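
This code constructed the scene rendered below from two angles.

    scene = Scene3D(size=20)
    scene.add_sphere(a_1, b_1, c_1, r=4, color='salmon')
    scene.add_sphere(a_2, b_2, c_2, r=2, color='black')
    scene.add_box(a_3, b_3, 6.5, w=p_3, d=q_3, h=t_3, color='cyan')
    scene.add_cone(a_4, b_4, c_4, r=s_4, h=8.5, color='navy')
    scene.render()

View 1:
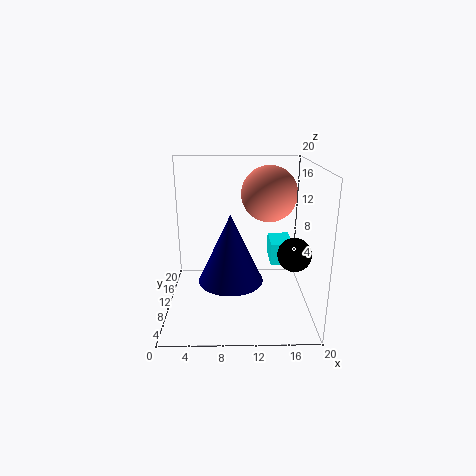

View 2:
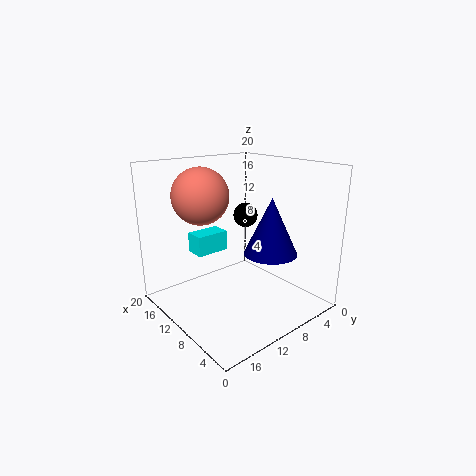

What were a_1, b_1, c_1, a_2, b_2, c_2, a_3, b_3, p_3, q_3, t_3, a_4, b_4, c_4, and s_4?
a_1 = 14.5, b_1 = 13, c_1 = 15.5, a_2 = 16.5, b_2 = 3, c_2 = 10.5, a_3 = 14.5, b_3 = 8.5, p_3 = 3, q_3 = 5, t_3 = 3, a_4 = 9, b_4 = 4.5, c_4 = 6.5, s_4 = 4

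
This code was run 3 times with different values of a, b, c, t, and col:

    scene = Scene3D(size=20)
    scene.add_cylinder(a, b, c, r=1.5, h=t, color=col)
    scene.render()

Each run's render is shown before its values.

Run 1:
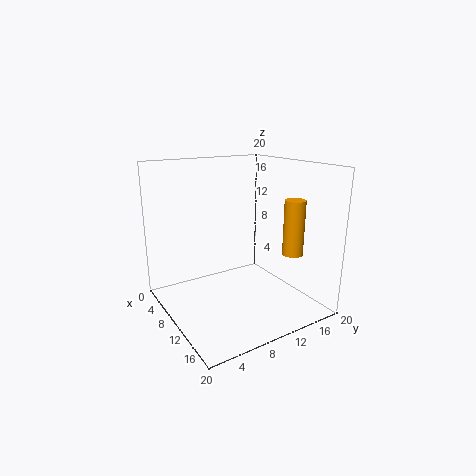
a = 13, b = 17.5, c = 7, t = 8, col = 'orange'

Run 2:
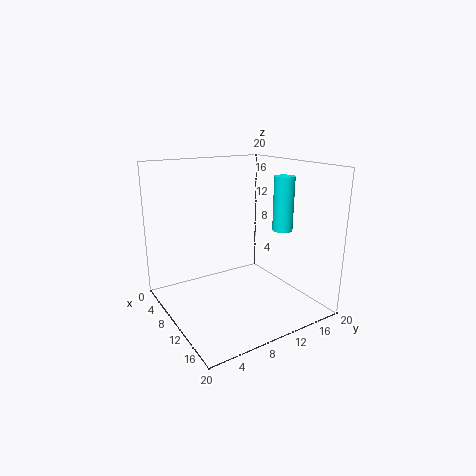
a = 10.5, b = 17.5, c = 10, t = 8, col = 'cyan'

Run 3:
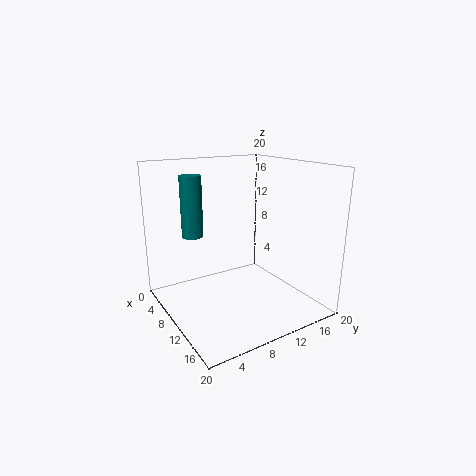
a = 6, b = 5, c = 10, t = 8.5, col = 'teal'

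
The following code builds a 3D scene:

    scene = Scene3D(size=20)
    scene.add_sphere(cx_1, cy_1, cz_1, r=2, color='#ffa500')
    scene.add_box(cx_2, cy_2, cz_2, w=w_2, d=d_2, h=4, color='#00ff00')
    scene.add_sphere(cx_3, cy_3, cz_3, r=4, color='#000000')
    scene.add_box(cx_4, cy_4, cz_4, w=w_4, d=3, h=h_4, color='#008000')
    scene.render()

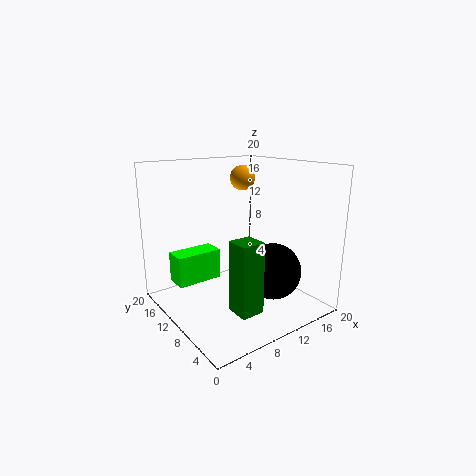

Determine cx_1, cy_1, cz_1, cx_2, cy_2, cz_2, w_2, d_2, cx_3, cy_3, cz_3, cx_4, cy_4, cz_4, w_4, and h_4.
cx_1 = 16, cy_1 = 17, cz_1 = 17, cx_2 = 1, cy_2 = 10, cz_2 = 5, w_2 = 6, d_2 = 3, cx_3 = 14, cy_3 = 7, cz_3 = 5, cx_4 = 5, cy_4 = 2, cz_4 = 3, w_4 = 3, h_4 = 9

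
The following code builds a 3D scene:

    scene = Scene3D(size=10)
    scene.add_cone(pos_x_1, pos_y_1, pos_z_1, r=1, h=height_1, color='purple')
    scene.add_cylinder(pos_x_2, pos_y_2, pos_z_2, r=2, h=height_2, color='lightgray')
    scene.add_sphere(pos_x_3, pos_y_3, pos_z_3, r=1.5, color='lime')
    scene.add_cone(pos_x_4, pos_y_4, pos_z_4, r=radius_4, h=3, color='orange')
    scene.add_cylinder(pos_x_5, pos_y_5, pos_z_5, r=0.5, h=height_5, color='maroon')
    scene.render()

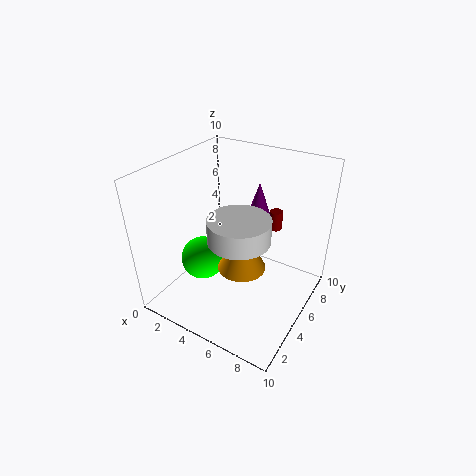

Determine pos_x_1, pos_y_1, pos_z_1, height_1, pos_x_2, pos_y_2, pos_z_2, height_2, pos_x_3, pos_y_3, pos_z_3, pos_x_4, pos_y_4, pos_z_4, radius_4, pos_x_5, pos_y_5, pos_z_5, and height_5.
pos_x_1 = 5; pos_y_1 = 8; pos_z_1 = 5; height_1 = 3; pos_x_2 = 6; pos_y_2 = 3.5; pos_z_2 = 6; height_2 = 1.5; pos_x_3 = 3; pos_y_3 = 3.5; pos_z_3 = 3.5; pos_x_4 = 6.5; pos_y_4 = 3; pos_z_4 = 4.5; radius_4 = 1.5; pos_x_5 = 6; pos_y_5 = 9; pos_z_5 = 4; height_5 = 1.5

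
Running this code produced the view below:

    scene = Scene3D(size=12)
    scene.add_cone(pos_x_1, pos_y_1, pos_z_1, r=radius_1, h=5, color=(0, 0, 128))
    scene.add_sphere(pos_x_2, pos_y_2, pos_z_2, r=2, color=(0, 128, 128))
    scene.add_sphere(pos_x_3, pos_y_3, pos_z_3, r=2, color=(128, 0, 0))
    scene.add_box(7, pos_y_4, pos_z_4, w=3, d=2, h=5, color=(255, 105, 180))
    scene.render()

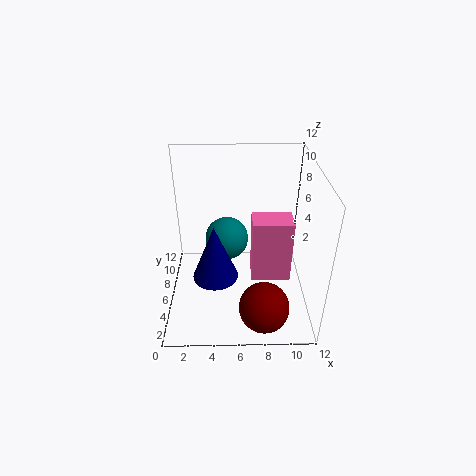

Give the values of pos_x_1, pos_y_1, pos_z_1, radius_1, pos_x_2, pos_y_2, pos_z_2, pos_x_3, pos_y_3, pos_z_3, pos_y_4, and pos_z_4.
pos_x_1 = 4; pos_y_1 = 6; pos_z_1 = 2; radius_1 = 2; pos_x_2 = 5; pos_y_2 = 9; pos_z_2 = 4; pos_x_3 = 8; pos_y_3 = 2; pos_z_3 = 2; pos_y_4 = 3; pos_z_4 = 4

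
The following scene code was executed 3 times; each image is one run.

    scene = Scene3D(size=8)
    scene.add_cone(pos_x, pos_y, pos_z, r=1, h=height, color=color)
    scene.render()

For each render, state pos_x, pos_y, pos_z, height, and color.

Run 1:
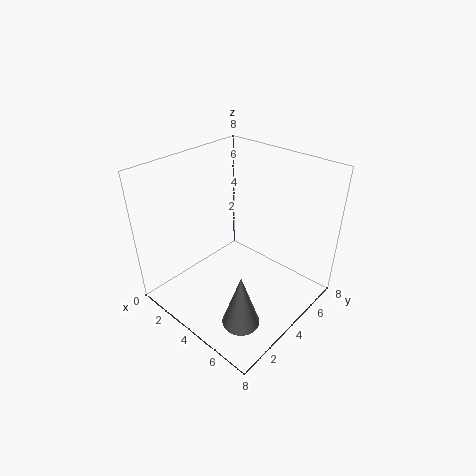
pos_x = 6; pos_y = 2; pos_z = 0.5; height = 3; color = 'gray'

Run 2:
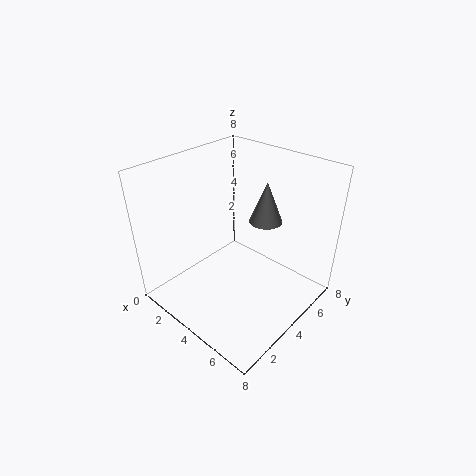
pos_x = 4; pos_y = 6.5; pos_z = 4; height = 2.5; color = 'gray'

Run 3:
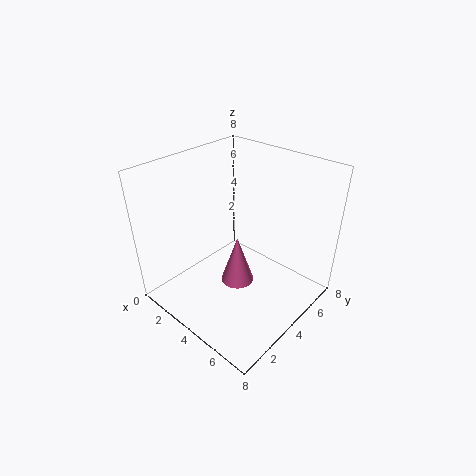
pos_x = 3.5; pos_y = 4.5; pos_z = 0.5; height = 3; color = 'hotpink'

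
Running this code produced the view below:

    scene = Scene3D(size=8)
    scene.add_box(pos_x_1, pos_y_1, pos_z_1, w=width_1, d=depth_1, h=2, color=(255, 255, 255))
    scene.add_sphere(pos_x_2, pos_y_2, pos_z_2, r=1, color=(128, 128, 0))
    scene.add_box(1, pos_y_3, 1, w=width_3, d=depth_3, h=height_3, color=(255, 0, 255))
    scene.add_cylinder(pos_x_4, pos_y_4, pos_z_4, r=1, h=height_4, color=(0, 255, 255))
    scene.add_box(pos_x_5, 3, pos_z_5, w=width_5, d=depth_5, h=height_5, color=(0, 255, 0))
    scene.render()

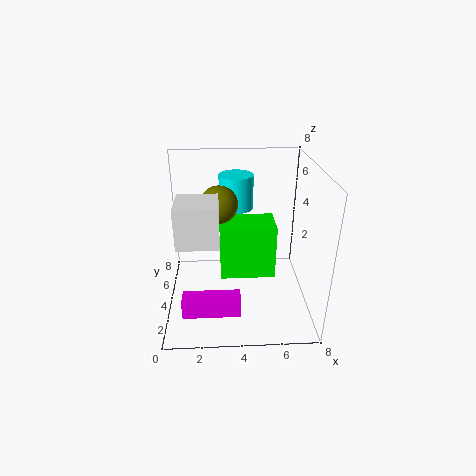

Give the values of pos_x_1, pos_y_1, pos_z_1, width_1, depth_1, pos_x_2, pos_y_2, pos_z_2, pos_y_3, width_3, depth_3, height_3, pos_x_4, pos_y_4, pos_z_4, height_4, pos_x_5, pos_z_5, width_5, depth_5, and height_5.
pos_x_1 = 1
pos_y_1 = 1
pos_z_1 = 5
width_1 = 2
depth_1 = 2
pos_x_2 = 3
pos_y_2 = 4
pos_z_2 = 6
pos_y_3 = 1
width_3 = 3
depth_3 = 1
height_3 = 1
pos_x_4 = 4
pos_y_4 = 6
pos_z_4 = 5
height_4 = 2
pos_x_5 = 3
pos_z_5 = 2
width_5 = 3
depth_5 = 2
height_5 = 3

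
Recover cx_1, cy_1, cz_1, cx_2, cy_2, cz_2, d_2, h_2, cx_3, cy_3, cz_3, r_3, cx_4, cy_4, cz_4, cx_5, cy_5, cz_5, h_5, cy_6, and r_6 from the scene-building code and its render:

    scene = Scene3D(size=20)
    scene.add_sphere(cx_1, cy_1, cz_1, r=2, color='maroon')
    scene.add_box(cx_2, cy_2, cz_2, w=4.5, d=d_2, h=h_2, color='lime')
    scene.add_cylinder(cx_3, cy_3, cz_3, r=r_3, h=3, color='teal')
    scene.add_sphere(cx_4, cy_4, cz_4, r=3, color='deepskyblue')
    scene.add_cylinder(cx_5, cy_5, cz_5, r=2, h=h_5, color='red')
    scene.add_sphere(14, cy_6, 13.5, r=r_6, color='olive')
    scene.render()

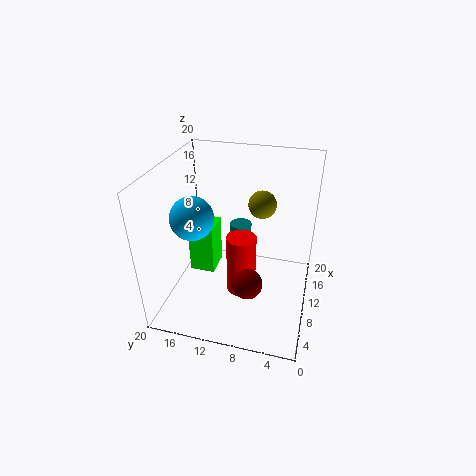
cx_1 = 5.5, cy_1 = 7.5, cz_1 = 6, cx_2 = 13, cy_2 = 15, cz_2 = 0.5, d_2 = 4, h_2 = 8, cx_3 = 11.5, cy_3 = 10, cz_3 = 8.5, r_3 = 1.5, cx_4 = 8.5, cy_4 = 16, cz_4 = 13, cx_5 = 8, cy_5 = 9, cz_5 = 3, h_5 = 8.5, cy_6 = 7.5, r_6 = 2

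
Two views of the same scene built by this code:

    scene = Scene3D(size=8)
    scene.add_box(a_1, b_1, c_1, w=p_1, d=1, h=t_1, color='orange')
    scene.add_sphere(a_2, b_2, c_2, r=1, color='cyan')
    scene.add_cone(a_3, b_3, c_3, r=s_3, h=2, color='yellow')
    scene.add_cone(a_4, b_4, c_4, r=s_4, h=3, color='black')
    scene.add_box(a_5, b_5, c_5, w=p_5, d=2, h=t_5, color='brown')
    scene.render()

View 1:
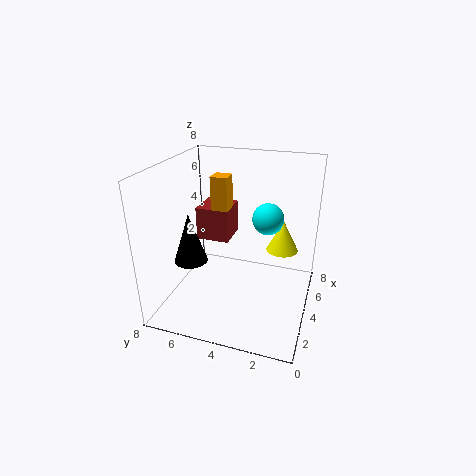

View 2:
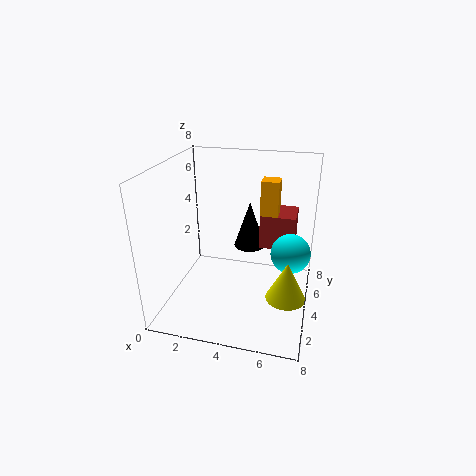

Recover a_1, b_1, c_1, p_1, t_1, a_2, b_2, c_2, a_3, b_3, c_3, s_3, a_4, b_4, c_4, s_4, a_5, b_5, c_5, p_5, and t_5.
a_1 = 5
b_1 = 5
c_1 = 5
p_1 = 1
t_1 = 2
a_2 = 7
b_2 = 3
c_2 = 4
a_3 = 7
b_3 = 2
c_3 = 2
s_3 = 1
a_4 = 4
b_4 = 7
c_4 = 2
s_4 = 1
a_5 = 5
b_5 = 5
c_5 = 3
p_5 = 2
t_5 = 2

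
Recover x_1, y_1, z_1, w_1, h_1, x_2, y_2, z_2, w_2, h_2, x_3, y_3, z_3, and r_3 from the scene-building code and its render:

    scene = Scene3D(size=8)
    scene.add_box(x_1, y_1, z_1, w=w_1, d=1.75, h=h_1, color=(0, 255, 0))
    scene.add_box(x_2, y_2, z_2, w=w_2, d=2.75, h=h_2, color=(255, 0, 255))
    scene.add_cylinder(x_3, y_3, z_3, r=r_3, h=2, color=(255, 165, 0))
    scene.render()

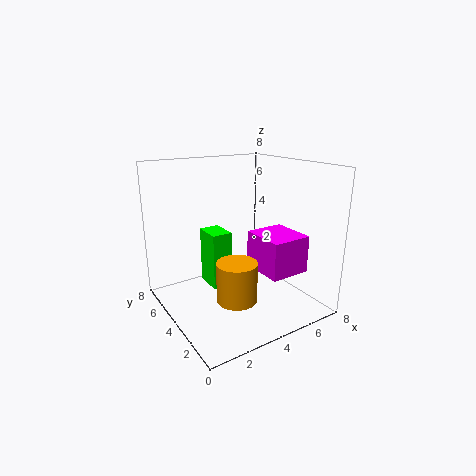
x_1 = 3.25; y_1 = 5.5; z_1 = 0.25; w_1 = 1.25; h_1 = 3.5; x_2 = 5.5; y_2 = 2.5; z_2 = 1.5; w_2 = 2.5; h_2 = 2.25; x_3 = 2.5; y_3 = 1.75; z_3 = 1.75; r_3 = 1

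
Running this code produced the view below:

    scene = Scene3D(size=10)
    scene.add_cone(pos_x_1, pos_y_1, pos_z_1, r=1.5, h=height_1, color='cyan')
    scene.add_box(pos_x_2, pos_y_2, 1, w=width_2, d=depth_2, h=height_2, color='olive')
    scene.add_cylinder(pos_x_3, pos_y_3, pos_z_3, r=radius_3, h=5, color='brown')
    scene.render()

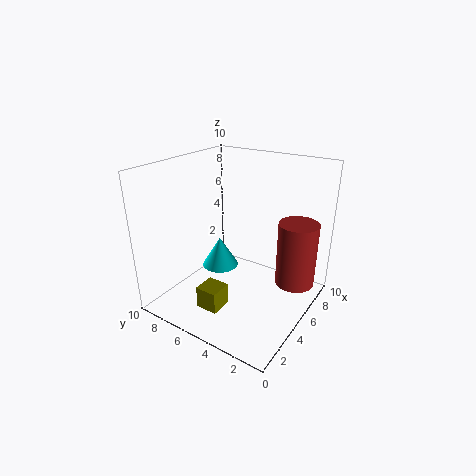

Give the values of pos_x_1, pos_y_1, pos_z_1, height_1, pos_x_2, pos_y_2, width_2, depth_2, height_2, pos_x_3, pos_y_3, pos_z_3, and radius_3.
pos_x_1 = 7.5
pos_y_1 = 8.5
pos_z_1 = 0.5
height_1 = 2.5
pos_x_2 = 1.5
pos_y_2 = 4.5
width_2 = 1.5
depth_2 = 1.5
height_2 = 1.5
pos_x_3 = 8.5
pos_y_3 = 2
pos_z_3 = 0.5
radius_3 = 1.5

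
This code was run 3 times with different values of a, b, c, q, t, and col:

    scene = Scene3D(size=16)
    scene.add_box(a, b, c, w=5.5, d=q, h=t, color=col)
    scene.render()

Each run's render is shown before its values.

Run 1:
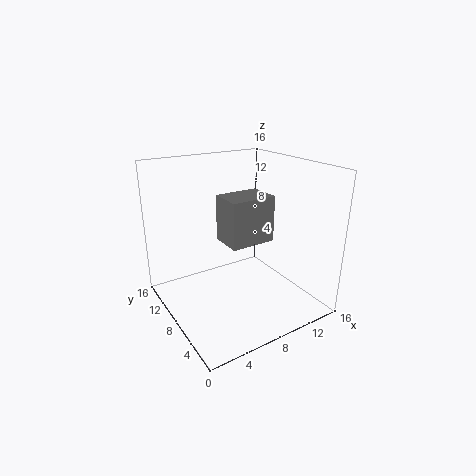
a = 7.5; b = 8; c = 6.5; q = 4; t = 5.5; col = 'gray'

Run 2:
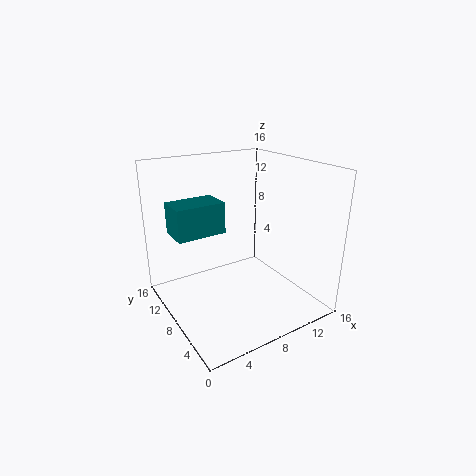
a = 1.5; b = 9; c = 8.5; q = 3.5; t = 3.5; col = 'teal'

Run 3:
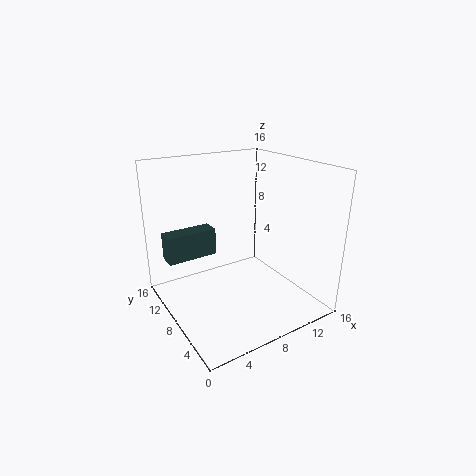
a = 0.5; b = 9.5; c = 6; q = 2; t = 3; col = 'darkslategray'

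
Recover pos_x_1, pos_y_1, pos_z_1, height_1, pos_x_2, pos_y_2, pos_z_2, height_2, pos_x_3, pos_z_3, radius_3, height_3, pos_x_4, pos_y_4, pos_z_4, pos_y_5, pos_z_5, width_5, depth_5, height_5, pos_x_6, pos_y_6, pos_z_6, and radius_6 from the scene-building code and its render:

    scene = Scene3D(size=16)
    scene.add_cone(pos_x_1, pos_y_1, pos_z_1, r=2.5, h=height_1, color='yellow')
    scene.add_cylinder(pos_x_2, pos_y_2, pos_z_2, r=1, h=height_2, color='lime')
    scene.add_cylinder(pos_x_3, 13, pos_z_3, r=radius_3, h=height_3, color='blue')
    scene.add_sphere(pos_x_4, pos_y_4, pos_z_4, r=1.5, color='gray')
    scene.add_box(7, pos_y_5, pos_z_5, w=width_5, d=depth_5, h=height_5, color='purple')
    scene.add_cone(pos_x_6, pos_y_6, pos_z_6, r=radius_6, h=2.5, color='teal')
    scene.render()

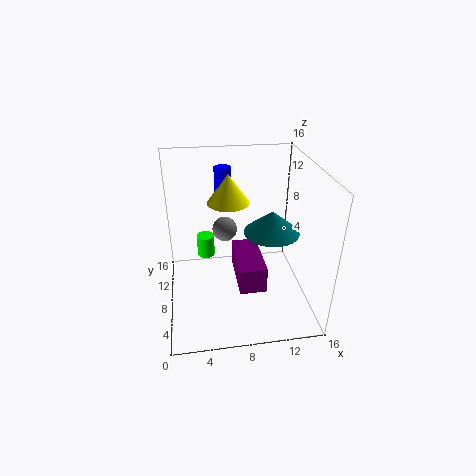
pos_x_1 = 7.5, pos_y_1 = 12, pos_z_1 = 10.5, height_1 = 3.5, pos_x_2 = 4.5, pos_y_2 = 10, pos_z_2 = 5, height_2 = 2.5, pos_x_3 = 7, pos_z_3 = 11, radius_3 = 1, height_3 = 3.5, pos_x_4 = 7, pos_y_4 = 12, pos_z_4 = 7, pos_y_5 = 0.5, pos_z_5 = 6.5, width_5 = 2.5, depth_5 = 5.5, height_5 = 2.5, pos_x_6 = 11.5, pos_y_6 = 7, pos_z_6 = 9, radius_6 = 3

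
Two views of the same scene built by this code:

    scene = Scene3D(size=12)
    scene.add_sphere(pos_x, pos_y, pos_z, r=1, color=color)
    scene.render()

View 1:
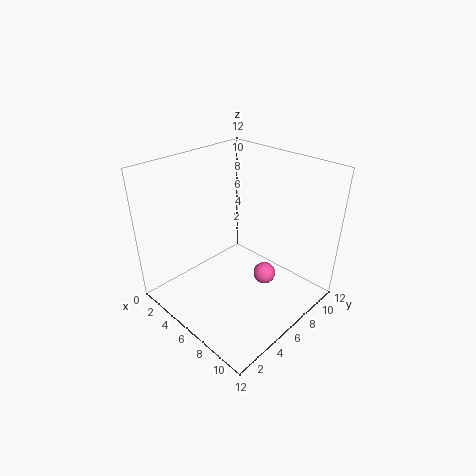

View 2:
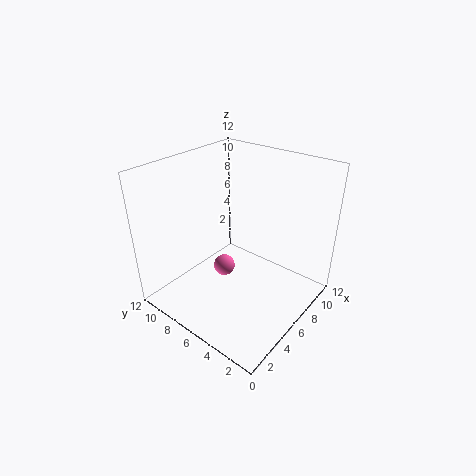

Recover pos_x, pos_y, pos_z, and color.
pos_x = 7; pos_y = 8.5; pos_z = 1.5; color = 'hotpink'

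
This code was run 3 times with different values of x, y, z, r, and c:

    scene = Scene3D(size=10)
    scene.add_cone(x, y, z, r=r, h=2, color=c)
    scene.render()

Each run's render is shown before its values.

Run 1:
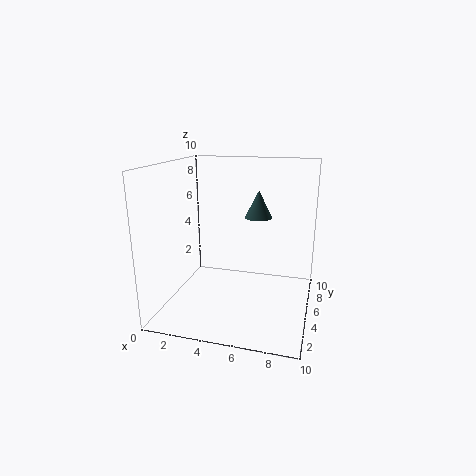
x = 6
y = 7
z = 6
r = 1
c = 'darkslategray'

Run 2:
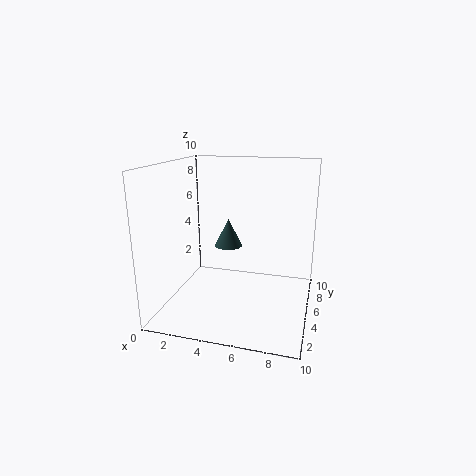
x = 4
y = 6
z = 4
r = 1
c = 'darkslategray'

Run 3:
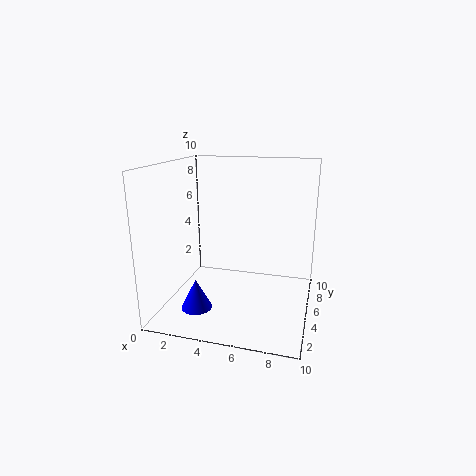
x = 3
y = 2
z = 1
r = 1
c = 'blue'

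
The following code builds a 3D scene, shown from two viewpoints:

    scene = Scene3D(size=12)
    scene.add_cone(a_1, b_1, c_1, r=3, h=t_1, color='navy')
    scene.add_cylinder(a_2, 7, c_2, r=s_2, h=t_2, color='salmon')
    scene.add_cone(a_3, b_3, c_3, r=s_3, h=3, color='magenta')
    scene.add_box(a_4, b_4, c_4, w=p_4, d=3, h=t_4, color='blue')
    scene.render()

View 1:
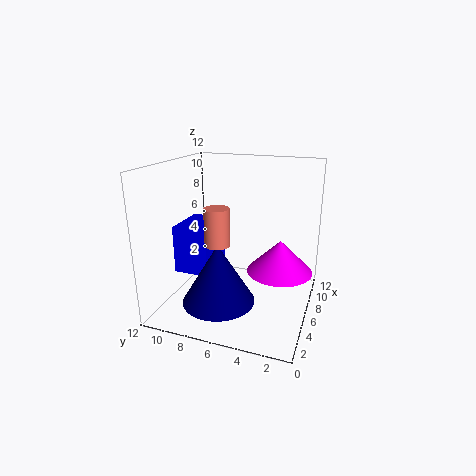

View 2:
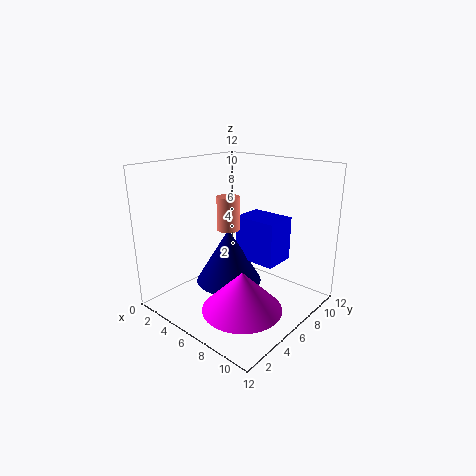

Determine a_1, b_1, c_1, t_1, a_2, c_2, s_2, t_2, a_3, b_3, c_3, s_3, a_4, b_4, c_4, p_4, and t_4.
a_1 = 4, b_1 = 7, c_1 = 1, t_1 = 5, a_2 = 4, c_2 = 6, s_2 = 1, t_2 = 3, a_3 = 9, b_3 = 3, c_3 = 2, s_3 = 3, a_4 = 4, b_4 = 8, c_4 = 3, p_4 = 4, t_4 = 4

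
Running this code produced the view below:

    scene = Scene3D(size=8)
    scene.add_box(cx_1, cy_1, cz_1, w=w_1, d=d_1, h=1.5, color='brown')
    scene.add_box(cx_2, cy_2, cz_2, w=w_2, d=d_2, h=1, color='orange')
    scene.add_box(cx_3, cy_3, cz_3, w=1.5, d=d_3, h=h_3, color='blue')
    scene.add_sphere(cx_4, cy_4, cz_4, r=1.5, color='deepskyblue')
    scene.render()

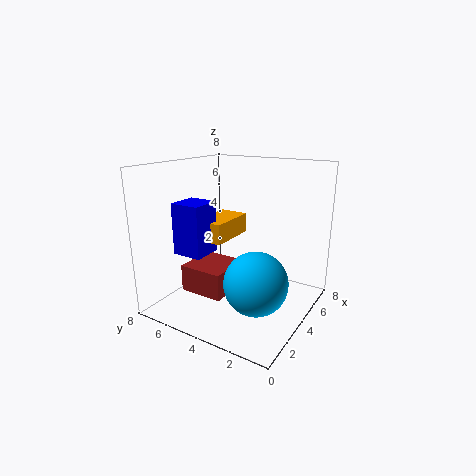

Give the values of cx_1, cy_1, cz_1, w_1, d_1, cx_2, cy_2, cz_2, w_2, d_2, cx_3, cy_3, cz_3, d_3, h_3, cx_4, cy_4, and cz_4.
cx_1 = 2; cy_1 = 4; cz_1 = 1; w_1 = 2.5; d_1 = 2.5; cx_2 = 1.5; cy_2 = 3.5; cz_2 = 4.5; w_2 = 2.5; d_2 = 1.5; cx_3 = 0.5; cy_3 = 4; cz_3 = 4; d_3 = 1.5; h_3 = 2.5; cx_4 = 1.5; cy_4 = 1.5; cz_4 = 3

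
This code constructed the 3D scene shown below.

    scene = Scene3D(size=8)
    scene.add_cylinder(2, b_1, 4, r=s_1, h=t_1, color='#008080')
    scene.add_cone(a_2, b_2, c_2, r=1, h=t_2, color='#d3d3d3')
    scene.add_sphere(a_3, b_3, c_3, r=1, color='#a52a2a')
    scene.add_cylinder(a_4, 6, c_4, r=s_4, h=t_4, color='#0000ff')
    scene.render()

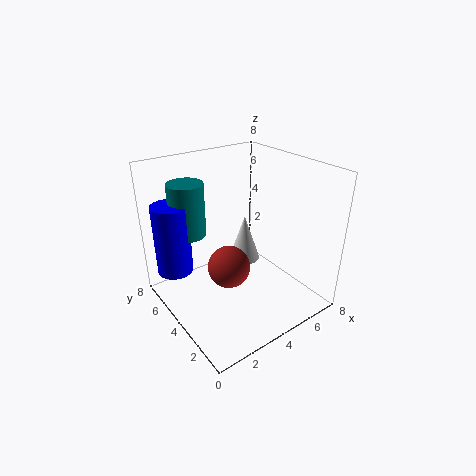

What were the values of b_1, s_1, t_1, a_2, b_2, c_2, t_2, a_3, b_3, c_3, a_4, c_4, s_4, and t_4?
b_1 = 6
s_1 = 1
t_1 = 3
a_2 = 6
b_2 = 6
c_2 = 1
t_2 = 3
a_3 = 2
b_3 = 2
c_3 = 4
a_4 = 1
c_4 = 2
s_4 = 1
t_4 = 4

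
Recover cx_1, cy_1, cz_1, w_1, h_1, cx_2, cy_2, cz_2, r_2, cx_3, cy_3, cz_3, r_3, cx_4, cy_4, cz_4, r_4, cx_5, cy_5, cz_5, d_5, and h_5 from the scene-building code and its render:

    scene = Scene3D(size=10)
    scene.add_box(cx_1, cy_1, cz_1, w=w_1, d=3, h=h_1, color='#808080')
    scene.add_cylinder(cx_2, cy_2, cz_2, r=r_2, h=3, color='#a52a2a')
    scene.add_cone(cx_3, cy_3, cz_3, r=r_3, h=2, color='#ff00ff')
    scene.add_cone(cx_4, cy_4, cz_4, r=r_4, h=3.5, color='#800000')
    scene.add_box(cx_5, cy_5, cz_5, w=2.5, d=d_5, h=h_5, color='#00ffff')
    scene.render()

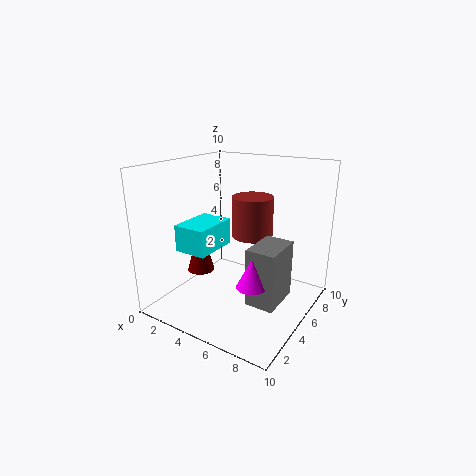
cx_1 = 6.5
cy_1 = 3.5
cz_1 = 1
w_1 = 2
h_1 = 4
cx_2 = 5
cy_2 = 7
cz_2 = 4.5
r_2 = 1.5
cx_3 = 7
cy_3 = 3.5
cz_3 = 2.5
r_3 = 1
cx_4 = 2
cy_4 = 4.5
cz_4 = 2
r_4 = 1
cx_5 = 0.5
cy_5 = 3.5
cz_5 = 3.5
d_5 = 3.5
h_5 = 2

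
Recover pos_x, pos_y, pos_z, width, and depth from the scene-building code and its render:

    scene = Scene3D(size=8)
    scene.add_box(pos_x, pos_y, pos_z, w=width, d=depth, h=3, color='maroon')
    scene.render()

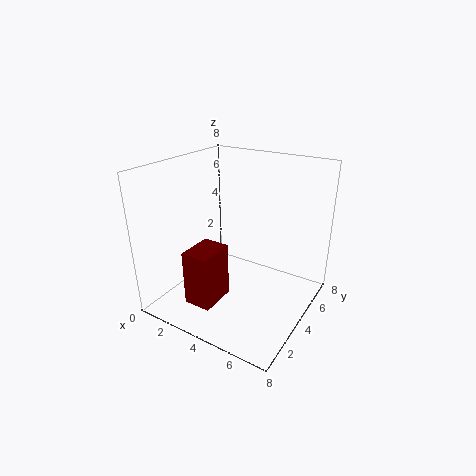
pos_x = 2.5
pos_y = 1
pos_z = 1
width = 1.5
depth = 2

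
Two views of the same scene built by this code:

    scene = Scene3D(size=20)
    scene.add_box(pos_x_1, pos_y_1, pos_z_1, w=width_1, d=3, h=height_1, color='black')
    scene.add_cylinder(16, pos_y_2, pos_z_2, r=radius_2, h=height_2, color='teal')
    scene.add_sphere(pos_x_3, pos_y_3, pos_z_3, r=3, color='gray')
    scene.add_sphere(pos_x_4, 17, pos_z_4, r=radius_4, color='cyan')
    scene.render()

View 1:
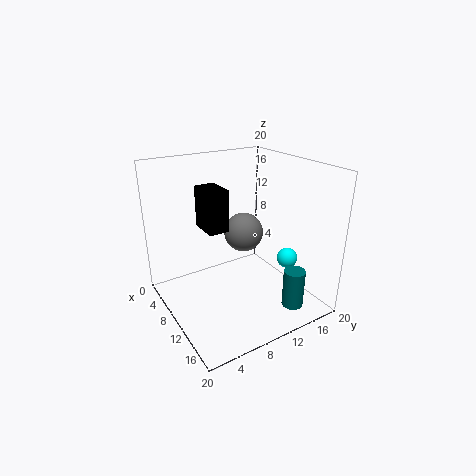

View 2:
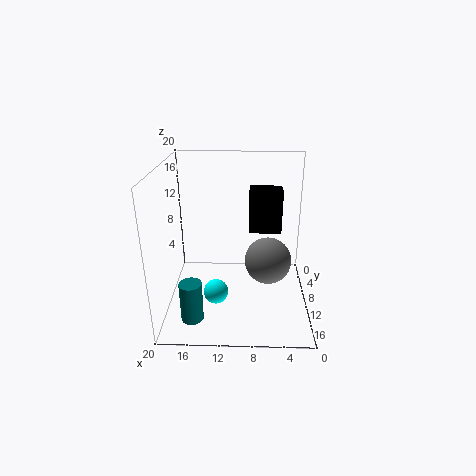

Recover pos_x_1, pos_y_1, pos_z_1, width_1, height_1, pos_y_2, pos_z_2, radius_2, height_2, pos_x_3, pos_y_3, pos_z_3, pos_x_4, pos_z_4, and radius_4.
pos_x_1 = 4
pos_y_1 = 6.5
pos_z_1 = 10.5
width_1 = 4.5
height_1 = 6
pos_y_2 = 15.5
pos_z_2 = 0.5
radius_2 = 1.5
height_2 = 5.5
pos_x_3 = 6
pos_y_3 = 13.5
pos_z_3 = 8.5
pos_x_4 = 12.5
pos_z_4 = 6
radius_4 = 1.5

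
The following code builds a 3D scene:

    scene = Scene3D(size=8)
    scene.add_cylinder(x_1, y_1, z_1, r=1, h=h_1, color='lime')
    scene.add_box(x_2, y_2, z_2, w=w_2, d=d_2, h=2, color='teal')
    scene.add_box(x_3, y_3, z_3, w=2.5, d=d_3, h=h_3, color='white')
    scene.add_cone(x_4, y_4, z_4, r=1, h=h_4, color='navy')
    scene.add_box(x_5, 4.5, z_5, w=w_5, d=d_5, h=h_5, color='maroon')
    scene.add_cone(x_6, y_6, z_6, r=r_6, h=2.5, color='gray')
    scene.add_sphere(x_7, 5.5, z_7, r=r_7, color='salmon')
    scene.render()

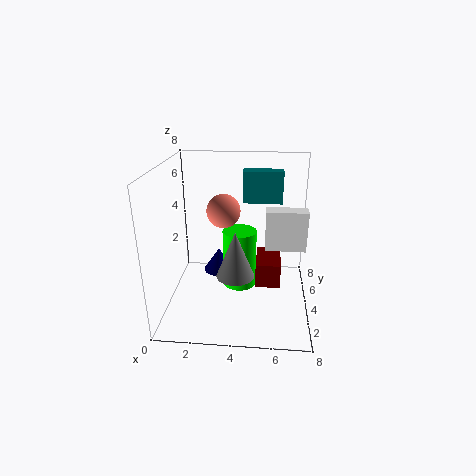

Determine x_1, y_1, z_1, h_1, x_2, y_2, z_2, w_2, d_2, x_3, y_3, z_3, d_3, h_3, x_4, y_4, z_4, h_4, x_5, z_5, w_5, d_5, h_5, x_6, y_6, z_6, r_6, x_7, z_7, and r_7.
x_1 = 4; y_1 = 5; z_1 = 0.5; h_1 = 3.5; x_2 = 4; y_2 = 7; z_2 = 5; w_2 = 2.5; d_2 = 1; x_3 = 5.5; y_3 = 5.5; z_3 = 2.5; d_3 = 1; h_3 = 2.5; x_4 = 2.5; y_4 = 6.5; z_4 = 0.5; h_4 = 1.5; x_5 = 5; z_5 = 0.5; w_5 = 1.5; d_5 = 2.5; h_5 = 1.5; x_6 = 4; y_6 = 2.5; z_6 = 2.5; r_6 = 1; x_7 = 3; z_7 = 5; r_7 = 1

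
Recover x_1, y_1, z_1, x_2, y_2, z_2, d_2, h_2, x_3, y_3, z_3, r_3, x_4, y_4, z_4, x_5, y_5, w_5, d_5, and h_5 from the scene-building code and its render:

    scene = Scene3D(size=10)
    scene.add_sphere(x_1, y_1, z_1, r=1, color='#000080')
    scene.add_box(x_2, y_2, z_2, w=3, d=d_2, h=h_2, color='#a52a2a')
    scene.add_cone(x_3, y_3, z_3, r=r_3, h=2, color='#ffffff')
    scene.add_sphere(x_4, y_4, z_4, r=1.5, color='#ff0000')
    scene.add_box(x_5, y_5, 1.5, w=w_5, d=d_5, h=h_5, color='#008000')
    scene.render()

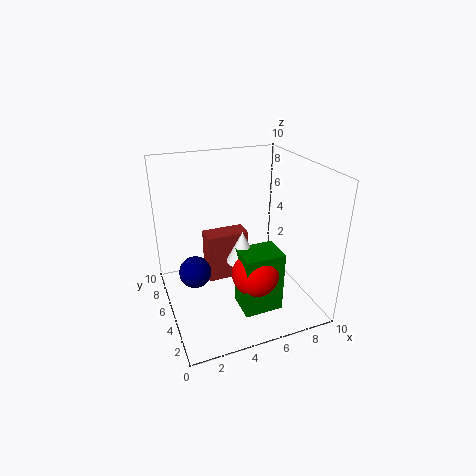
x_1 = 1.5; y_1 = 3.5; z_1 = 4; x_2 = 3; y_2 = 5.5; z_2 = 1.5; d_2 = 1.5; h_2 = 3.5; x_3 = 4.5; y_3 = 3; z_3 = 4.5; r_3 = 1; x_4 = 5; y_4 = 2; z_4 = 4; x_5 = 4; y_5 = 1; w_5 = 2.5; d_5 = 2; h_5 = 4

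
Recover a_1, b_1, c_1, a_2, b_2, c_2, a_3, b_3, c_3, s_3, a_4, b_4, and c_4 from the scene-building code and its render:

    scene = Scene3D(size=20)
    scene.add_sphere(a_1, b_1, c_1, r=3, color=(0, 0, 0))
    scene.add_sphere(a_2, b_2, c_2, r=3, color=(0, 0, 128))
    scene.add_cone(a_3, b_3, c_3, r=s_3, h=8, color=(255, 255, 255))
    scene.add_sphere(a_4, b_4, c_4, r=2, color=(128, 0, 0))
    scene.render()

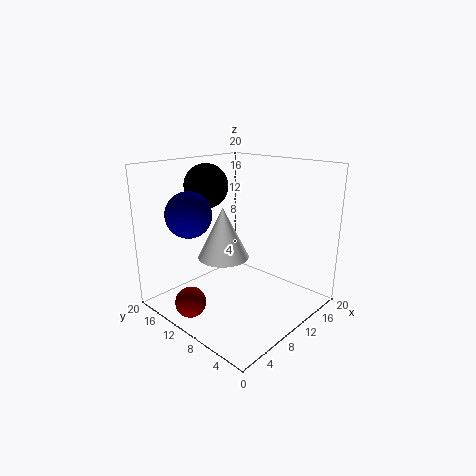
a_1 = 8
b_1 = 14
c_1 = 17
a_2 = 4
b_2 = 13
c_2 = 14
a_3 = 12
b_3 = 15
c_3 = 5
s_3 = 4
a_4 = 2
b_4 = 11
c_4 = 3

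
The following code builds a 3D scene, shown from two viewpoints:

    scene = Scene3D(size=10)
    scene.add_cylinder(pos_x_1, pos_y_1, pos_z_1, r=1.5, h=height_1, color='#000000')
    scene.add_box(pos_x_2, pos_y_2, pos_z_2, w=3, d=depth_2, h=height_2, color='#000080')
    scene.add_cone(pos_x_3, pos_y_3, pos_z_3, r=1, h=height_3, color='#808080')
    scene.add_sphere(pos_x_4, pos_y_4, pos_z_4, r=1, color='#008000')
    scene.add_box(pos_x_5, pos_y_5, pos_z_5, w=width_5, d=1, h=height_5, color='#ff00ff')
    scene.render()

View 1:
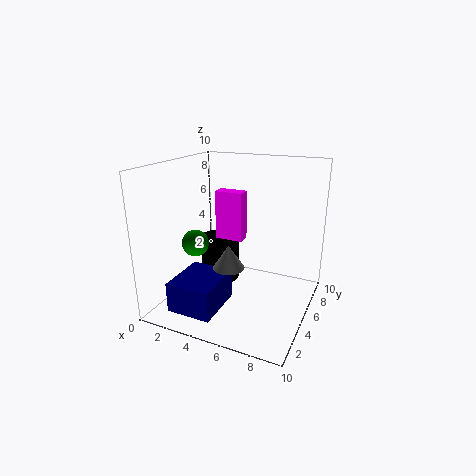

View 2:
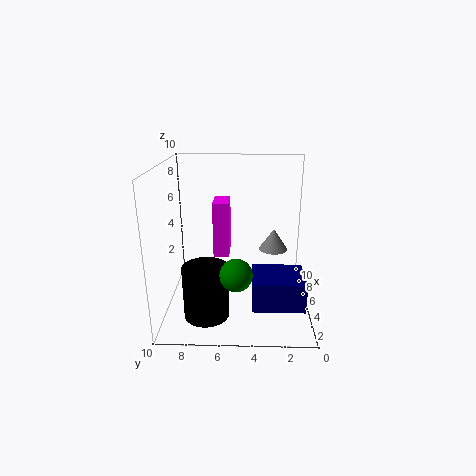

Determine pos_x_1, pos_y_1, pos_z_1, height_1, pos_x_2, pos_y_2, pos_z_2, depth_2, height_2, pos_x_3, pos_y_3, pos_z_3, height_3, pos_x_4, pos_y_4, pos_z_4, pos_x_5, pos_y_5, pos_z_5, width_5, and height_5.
pos_x_1 = 2.5; pos_y_1 = 7; pos_z_1 = 0.5; height_1 = 3.5; pos_x_2 = 2; pos_y_2 = 0.5; pos_z_2 = 1; depth_2 = 3.5; height_2 = 2; pos_x_3 = 5.5; pos_y_3 = 2.5; pos_z_3 = 4; height_3 = 1.5; pos_x_4 = 1.5; pos_y_4 = 5; pos_z_4 = 4; pos_x_5 = 3; pos_y_5 = 5.5; pos_z_5 = 4.5; width_5 = 2; height_5 = 3.5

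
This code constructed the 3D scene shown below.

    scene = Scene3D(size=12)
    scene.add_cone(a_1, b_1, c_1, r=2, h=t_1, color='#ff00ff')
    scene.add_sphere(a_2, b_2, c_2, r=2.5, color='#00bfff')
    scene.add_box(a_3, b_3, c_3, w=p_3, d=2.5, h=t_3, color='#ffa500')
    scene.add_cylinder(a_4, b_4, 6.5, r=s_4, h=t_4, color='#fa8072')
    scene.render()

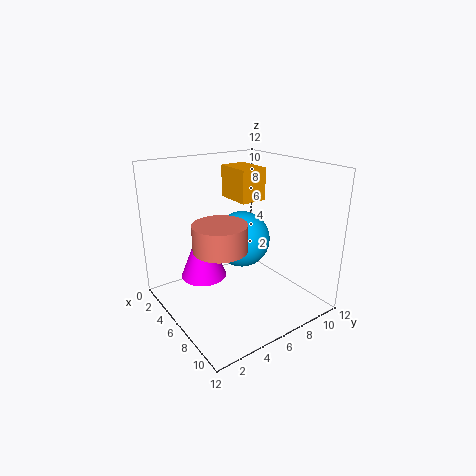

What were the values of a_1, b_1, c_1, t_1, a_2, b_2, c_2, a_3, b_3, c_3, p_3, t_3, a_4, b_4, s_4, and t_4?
a_1 = 3.5, b_1 = 4, c_1 = 2, t_1 = 5, a_2 = 4.5, b_2 = 7.5, c_2 = 5, a_3 = 0.5, b_3 = 8, c_3 = 8, p_3 = 3.5, t_3 = 3, a_4 = 8, b_4 = 3, s_4 = 2, t_4 = 2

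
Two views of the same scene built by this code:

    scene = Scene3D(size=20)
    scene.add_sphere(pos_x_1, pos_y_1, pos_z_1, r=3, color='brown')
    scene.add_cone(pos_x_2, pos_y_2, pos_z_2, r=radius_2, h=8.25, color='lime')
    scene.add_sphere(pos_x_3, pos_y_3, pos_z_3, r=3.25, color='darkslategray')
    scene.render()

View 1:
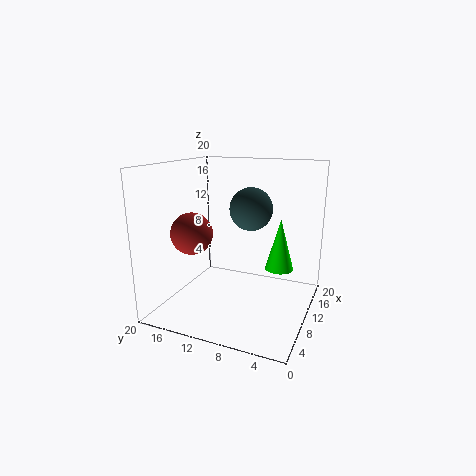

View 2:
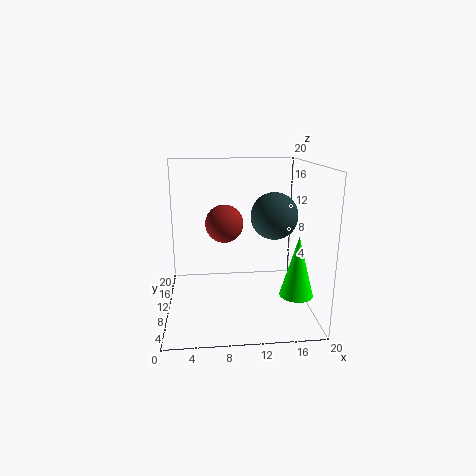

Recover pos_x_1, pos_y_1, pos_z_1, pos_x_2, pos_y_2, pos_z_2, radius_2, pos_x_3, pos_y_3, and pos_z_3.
pos_x_1 = 8.5; pos_y_1 = 16.5; pos_z_1 = 10.25; pos_x_2 = 17.5; pos_y_2 = 6; pos_z_2 = 3; radius_2 = 2.25; pos_x_3 = 15; pos_y_3 = 10; pos_z_3 = 13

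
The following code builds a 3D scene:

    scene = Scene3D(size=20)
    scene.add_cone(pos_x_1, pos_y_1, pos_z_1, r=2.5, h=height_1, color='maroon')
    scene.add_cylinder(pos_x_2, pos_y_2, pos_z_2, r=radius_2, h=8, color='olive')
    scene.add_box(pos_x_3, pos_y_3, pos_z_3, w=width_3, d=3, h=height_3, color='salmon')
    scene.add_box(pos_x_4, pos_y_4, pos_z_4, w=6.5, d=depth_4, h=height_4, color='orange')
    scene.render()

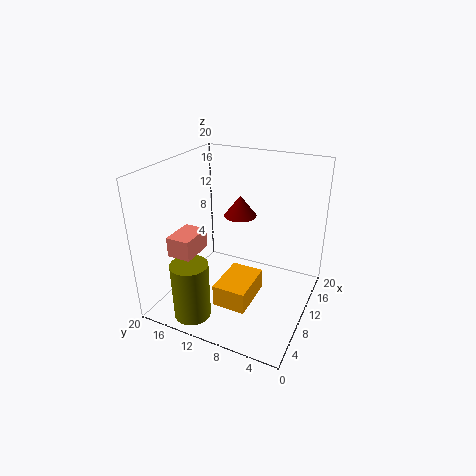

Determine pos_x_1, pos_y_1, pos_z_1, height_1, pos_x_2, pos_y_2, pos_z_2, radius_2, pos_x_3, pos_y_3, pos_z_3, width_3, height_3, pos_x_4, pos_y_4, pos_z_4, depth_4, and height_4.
pos_x_1 = 15.5; pos_y_1 = 12.25; pos_z_1 = 10.75; height_1 = 3.25; pos_x_2 = 3.25; pos_y_2 = 13.75; pos_z_2 = 0.5; radius_2 = 2.5; pos_x_3 = 1.25; pos_y_3 = 12.25; pos_z_3 = 10.5; width_3 = 4.25; height_3 = 2.5; pos_x_4 = 4.25; pos_y_4 = 6.5; pos_z_4 = 2.25; depth_4 = 4.5; height_4 = 3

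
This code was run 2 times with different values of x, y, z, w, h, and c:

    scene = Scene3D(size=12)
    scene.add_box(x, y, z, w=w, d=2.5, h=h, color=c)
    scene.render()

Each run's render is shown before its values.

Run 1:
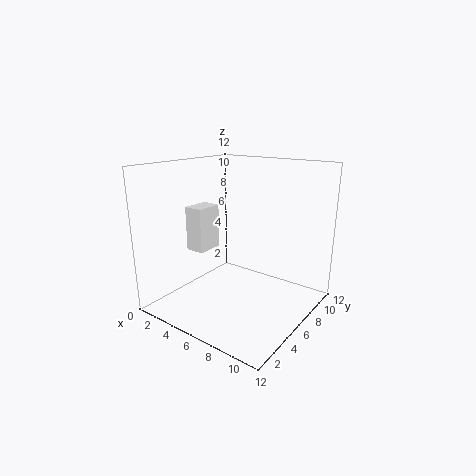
x = 0.75
y = 5.25
z = 4
w = 1.75
h = 4
c = 'white'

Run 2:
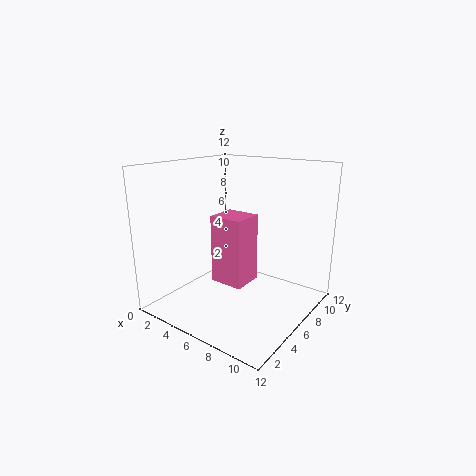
x = 5
y = 3.75
z = 2.75
w = 2.75
h = 5.5
c = 'hotpink'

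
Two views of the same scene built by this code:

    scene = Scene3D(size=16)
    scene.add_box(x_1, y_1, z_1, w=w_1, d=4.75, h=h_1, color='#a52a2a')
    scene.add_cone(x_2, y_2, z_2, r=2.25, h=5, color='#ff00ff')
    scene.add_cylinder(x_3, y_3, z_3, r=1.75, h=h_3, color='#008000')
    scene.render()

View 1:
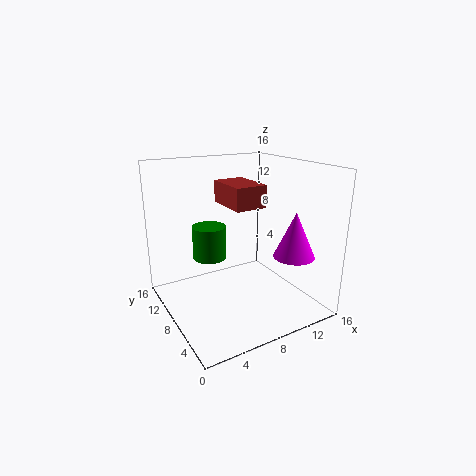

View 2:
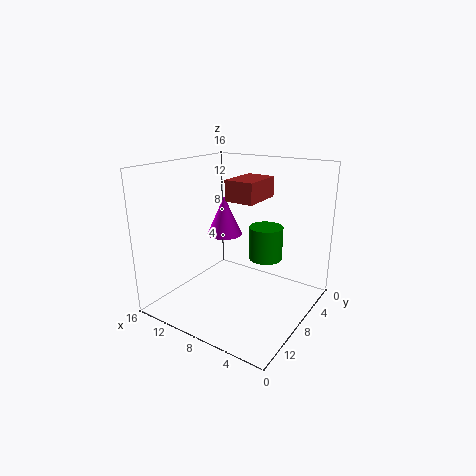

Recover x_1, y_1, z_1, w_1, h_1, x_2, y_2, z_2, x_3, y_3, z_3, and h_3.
x_1 = 5.75; y_1 = 4.25; z_1 = 12.25; w_1 = 3.25; h_1 = 2.25; x_2 = 12.75; y_2 = 4; z_2 = 6.25; x_3 = 4.5; y_3 = 8; z_3 = 6.5; h_3 = 3.5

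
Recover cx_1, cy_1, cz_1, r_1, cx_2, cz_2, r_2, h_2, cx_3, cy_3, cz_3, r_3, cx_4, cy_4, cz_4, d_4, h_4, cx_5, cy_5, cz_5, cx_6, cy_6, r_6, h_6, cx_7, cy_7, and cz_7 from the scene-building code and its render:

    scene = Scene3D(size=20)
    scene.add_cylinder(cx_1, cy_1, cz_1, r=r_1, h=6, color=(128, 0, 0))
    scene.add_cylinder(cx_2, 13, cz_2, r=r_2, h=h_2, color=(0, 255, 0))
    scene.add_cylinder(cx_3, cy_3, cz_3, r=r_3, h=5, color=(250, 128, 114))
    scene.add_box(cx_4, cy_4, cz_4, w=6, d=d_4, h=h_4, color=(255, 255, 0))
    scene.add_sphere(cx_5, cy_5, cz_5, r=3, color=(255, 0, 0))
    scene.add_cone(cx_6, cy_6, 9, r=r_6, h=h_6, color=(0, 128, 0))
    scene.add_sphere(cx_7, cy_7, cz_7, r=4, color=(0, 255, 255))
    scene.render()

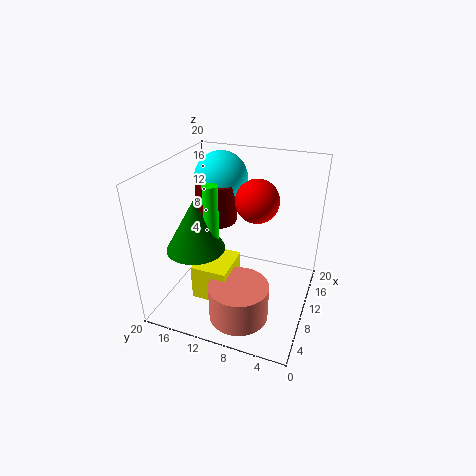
cx_1 = 14
cy_1 = 15
cz_1 = 10
r_1 = 3
cx_2 = 8
cz_2 = 10
r_2 = 1
h_2 = 8
cx_3 = 5
cy_3 = 8
cz_3 = 1
r_3 = 4
cx_4 = 5
cy_4 = 10
cz_4 = 2
d_4 = 5
h_4 = 5
cx_5 = 12
cy_5 = 8
cz_5 = 15
cx_6 = 7
cy_6 = 15
r_6 = 4
h_6 = 7
cx_7 = 16
cy_7 = 15
cz_7 = 16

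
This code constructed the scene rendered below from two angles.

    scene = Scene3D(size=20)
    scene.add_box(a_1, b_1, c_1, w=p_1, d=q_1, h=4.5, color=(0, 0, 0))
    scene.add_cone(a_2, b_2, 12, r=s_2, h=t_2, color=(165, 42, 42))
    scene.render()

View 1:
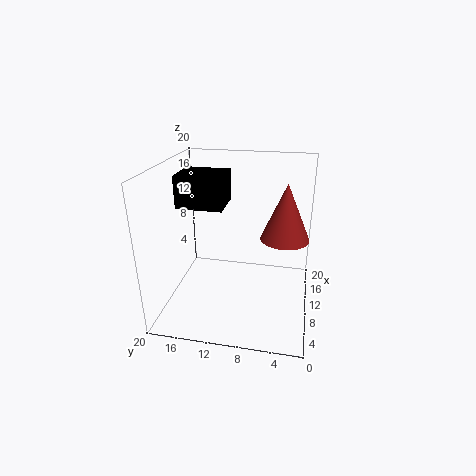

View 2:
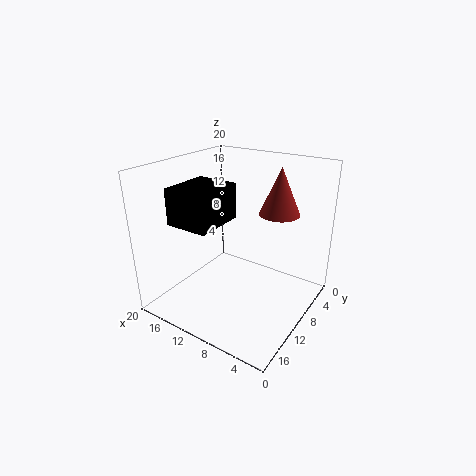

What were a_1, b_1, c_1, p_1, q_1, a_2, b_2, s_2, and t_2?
a_1 = 9; b_1 = 12; c_1 = 14; p_1 = 5.5; q_1 = 6.5; a_2 = 7; b_2 = 3.5; s_2 = 3; t_2 = 7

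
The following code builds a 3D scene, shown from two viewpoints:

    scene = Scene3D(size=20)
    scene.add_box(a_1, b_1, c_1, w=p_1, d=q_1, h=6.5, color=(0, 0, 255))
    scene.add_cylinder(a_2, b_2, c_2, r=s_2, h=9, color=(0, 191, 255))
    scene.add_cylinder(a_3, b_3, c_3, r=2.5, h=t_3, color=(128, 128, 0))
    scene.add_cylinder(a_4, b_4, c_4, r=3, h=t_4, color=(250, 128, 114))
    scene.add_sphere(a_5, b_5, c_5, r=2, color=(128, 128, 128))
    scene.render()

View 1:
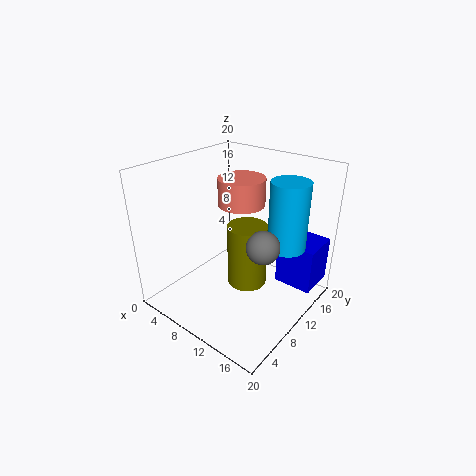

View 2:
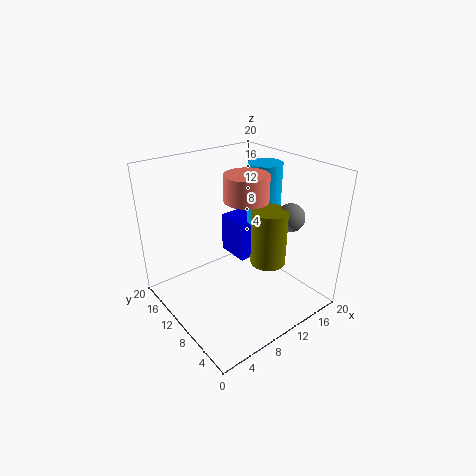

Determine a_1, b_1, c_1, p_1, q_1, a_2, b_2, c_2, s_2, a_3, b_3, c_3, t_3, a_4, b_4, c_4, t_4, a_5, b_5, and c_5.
a_1 = 14, b_1 = 14, c_1 = 2.5, p_1 = 5.5, q_1 = 5.5, a_2 = 16.5, b_2 = 12, c_2 = 10, s_2 = 2.5, a_3 = 13.5, b_3 = 7.5, c_3 = 6, t_3 = 8, a_4 = 11, b_4 = 9.5, c_4 = 15.5, t_4 = 3.5, a_5 = 16.5, b_5 = 6.5, c_5 = 12.5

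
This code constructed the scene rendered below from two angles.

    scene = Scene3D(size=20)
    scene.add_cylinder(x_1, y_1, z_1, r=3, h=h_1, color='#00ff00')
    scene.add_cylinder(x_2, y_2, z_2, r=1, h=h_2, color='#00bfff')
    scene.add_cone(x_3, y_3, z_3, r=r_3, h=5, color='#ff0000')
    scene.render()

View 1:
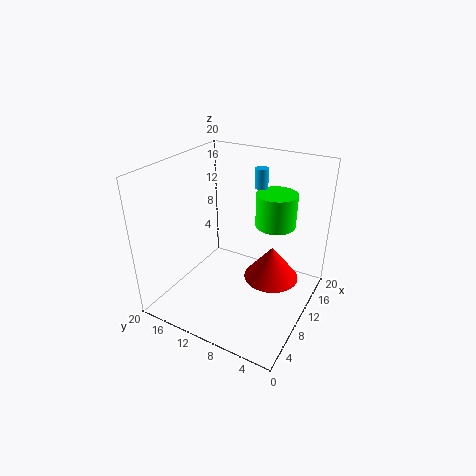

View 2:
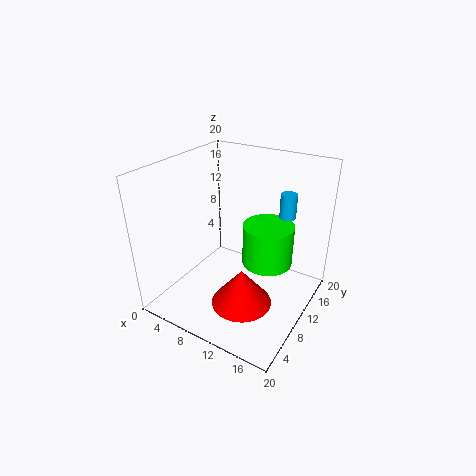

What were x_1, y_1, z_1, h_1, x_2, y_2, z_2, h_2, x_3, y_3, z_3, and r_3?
x_1 = 16
y_1 = 7
z_1 = 10
h_1 = 5
x_2 = 17
y_2 = 10
z_2 = 15
h_2 = 3
x_3 = 13
y_3 = 6
z_3 = 3
r_3 = 4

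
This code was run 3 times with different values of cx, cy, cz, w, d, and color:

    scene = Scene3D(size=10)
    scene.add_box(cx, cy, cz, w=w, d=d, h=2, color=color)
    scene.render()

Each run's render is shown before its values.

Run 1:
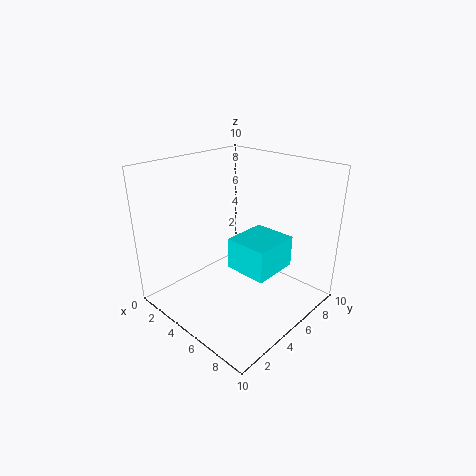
cx = 6; cy = 3; cz = 4; w = 2.75; d = 3; color = 'cyan'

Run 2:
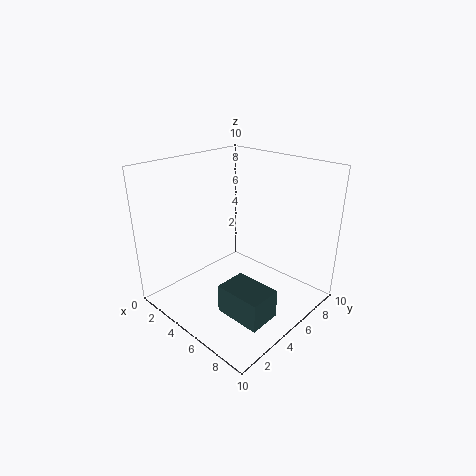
cx = 5.5; cy = 2.5; cz = 0.5; w = 3.25; d = 2.25; color = 'darkslategray'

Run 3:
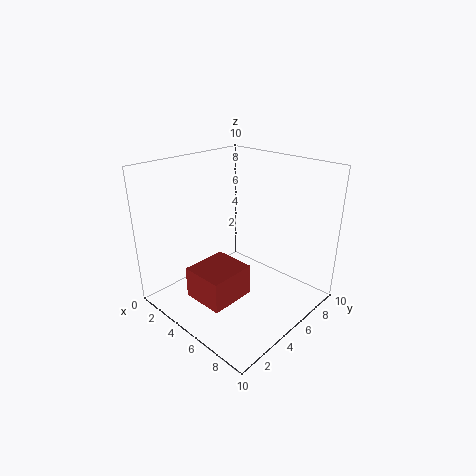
cx = 4.5; cy = 0.75; cz = 2.25; w = 2.75; d = 3; color = 'brown'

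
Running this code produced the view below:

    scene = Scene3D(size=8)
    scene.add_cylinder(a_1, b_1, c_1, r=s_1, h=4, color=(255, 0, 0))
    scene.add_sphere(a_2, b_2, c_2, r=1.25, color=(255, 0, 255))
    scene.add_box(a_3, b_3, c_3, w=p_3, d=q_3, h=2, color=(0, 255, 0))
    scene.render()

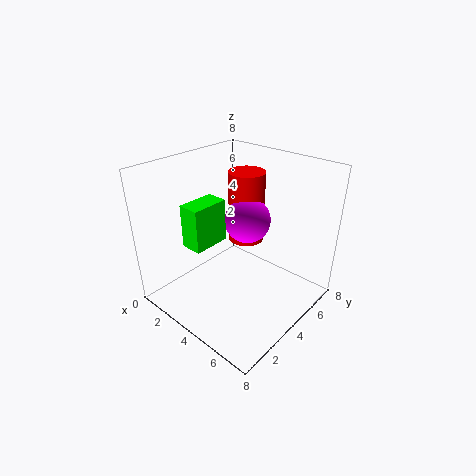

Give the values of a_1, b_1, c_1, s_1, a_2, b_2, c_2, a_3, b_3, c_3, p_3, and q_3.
a_1 = 3.75; b_1 = 5; c_1 = 3.5; s_1 = 1; a_2 = 4.25; b_2 = 4.5; c_2 = 5; a_3 = 4; b_3 = 0.25; c_3 = 5.25; p_3 = 1; q_3 = 1.75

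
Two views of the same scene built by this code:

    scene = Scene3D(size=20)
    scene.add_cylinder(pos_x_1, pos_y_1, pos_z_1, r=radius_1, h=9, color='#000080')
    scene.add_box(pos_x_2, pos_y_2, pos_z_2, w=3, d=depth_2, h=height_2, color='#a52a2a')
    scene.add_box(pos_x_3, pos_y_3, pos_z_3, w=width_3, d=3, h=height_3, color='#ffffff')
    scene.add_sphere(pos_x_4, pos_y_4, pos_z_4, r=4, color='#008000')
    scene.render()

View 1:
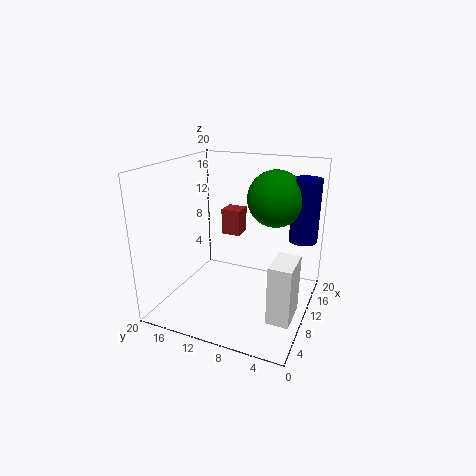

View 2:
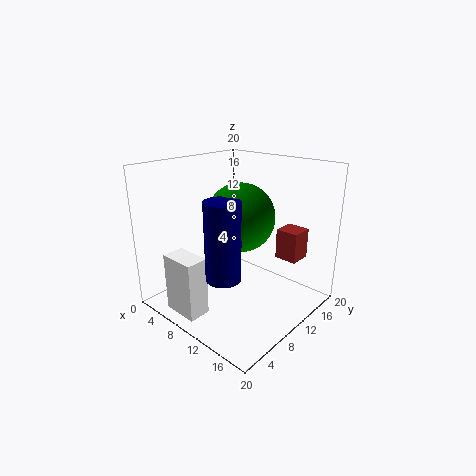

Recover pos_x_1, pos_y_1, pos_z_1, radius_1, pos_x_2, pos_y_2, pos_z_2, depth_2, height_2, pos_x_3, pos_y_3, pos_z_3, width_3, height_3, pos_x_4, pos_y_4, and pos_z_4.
pos_x_1 = 15, pos_y_1 = 2, pos_z_1 = 9, radius_1 = 2, pos_x_2 = 15, pos_y_2 = 12, pos_z_2 = 8, depth_2 = 3, height_2 = 4, pos_x_3 = 5, pos_y_3 = 1, pos_z_3 = 1, width_3 = 5, height_3 = 8, pos_x_4 = 14, pos_y_4 = 6, pos_z_4 = 15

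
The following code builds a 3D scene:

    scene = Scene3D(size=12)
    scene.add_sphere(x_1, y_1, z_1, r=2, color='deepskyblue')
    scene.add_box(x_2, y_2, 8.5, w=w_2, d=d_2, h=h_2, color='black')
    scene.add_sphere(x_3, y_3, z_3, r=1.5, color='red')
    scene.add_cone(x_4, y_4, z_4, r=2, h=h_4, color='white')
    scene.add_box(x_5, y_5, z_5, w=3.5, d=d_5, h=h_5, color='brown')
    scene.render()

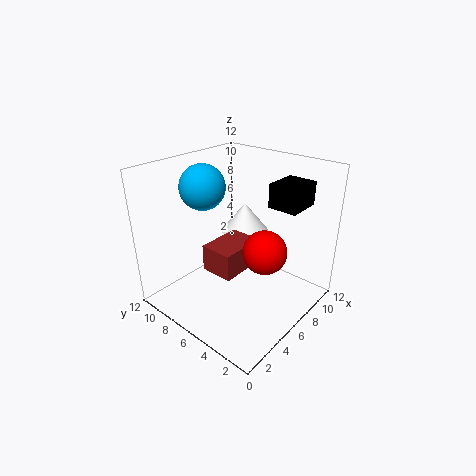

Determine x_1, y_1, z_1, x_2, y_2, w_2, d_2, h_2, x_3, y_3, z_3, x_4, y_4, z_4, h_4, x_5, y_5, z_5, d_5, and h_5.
x_1 = 6, y_1 = 10, z_1 = 9.5, x_2 = 8, y_2 = 2, w_2 = 3, d_2 = 2.5, h_2 = 2, x_3 = 3.5, y_3 = 1.5, z_3 = 7.5, x_4 = 7.5, y_4 = 6.5, z_4 = 6, h_4 = 2.5, x_5 = 2, y_5 = 3.5, z_5 = 5, d_5 = 2.5, h_5 = 2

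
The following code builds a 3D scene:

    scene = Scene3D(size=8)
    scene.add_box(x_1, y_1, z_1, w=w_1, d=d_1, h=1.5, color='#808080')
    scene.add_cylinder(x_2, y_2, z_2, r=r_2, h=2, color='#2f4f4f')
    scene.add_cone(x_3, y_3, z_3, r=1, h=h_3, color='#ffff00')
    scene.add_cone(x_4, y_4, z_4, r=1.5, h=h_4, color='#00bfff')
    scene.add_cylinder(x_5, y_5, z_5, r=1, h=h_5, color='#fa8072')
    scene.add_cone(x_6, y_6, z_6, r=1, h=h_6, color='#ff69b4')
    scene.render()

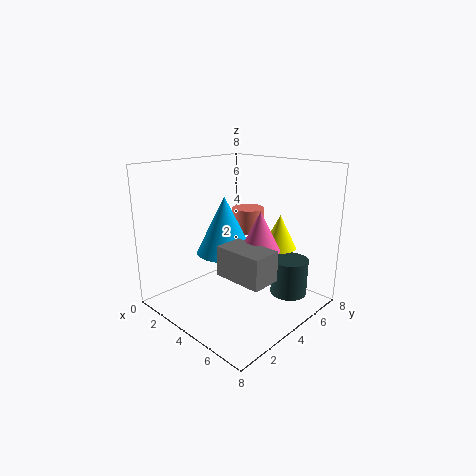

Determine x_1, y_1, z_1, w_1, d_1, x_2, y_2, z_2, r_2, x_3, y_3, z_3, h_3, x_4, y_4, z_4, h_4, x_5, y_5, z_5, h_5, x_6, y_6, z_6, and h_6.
x_1 = 5
y_1 = 1.5
z_1 = 3
w_1 = 2.5
d_1 = 1.5
x_2 = 6.5
y_2 = 5.5
z_2 = 1
r_2 = 1
x_3 = 5
y_3 = 6.5
z_3 = 3
h_3 = 2
x_4 = 4
y_4 = 3
z_4 = 3.5
h_4 = 3
x_5 = 2.5
y_5 = 6.5
z_5 = 3.5
h_5 = 1.5
x_6 = 6
y_6 = 3.5
z_6 = 4
h_6 = 2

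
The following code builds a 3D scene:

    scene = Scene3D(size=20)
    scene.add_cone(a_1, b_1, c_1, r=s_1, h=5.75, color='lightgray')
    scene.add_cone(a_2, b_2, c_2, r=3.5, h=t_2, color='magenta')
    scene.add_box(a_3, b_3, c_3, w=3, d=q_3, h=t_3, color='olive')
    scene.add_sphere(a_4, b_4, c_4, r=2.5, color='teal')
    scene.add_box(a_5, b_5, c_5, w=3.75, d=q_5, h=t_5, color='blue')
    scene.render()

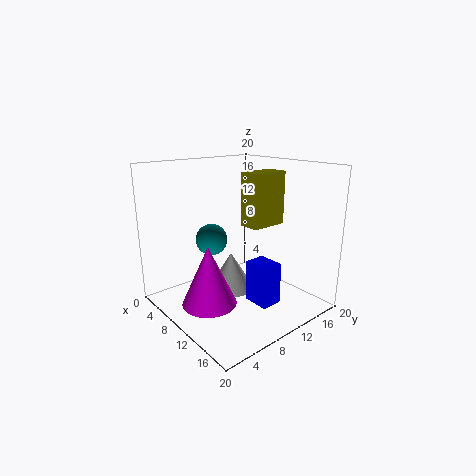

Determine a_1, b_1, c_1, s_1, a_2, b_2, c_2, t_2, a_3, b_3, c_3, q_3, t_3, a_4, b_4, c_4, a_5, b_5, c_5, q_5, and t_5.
a_1 = 6.5
b_1 = 11.5
c_1 = 0.5
s_1 = 3.5
a_2 = 11.75
b_2 = 3.75
c_2 = 3
t_2 = 7.75
a_3 = 10
b_3 = 10.5
c_3 = 11.75
q_3 = 5.25
t_3 = 7.25
a_4 = 2.5
b_4 = 10.75
c_4 = 7.5
a_5 = 12
b_5 = 9.75
c_5 = 1.5
q_5 = 3
t_5 = 5.75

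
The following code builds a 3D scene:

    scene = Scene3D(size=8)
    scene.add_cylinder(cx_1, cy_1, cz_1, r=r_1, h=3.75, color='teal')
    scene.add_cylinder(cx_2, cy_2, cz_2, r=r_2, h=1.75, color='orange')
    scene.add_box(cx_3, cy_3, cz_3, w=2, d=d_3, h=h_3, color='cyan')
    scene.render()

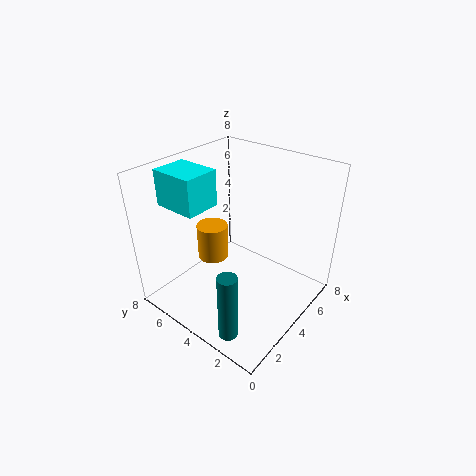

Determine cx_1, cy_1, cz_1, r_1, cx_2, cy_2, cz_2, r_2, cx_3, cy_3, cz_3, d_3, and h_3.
cx_1 = 1, cy_1 = 2.25, cz_1 = 0.25, r_1 = 0.5, cx_2 = 2, cy_2 = 4, cz_2 = 4, r_2 = 0.75, cx_3 = 1.75, cy_3 = 5.25, cz_3 = 5.75, d_3 = 2.5, h_3 = 2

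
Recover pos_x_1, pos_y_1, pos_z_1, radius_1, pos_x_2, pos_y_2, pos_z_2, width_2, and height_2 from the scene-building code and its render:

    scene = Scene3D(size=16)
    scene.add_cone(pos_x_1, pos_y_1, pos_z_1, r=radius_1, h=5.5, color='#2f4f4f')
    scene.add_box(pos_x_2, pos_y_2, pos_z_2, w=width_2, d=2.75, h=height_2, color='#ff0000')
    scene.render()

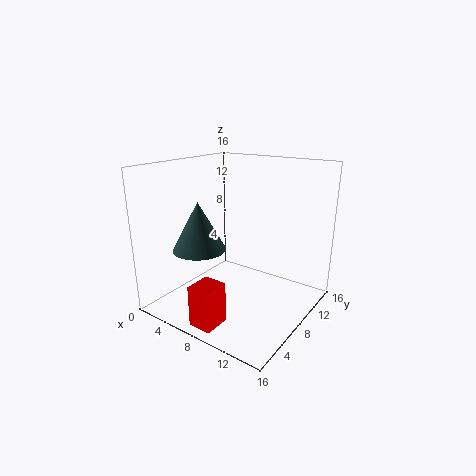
pos_x_1 = 4.25; pos_y_1 = 5.75; pos_z_1 = 6.5; radius_1 = 3; pos_x_2 = 7.5; pos_y_2 = 0.25; pos_z_2 = 1; width_2 = 2.5; height_2 = 4.25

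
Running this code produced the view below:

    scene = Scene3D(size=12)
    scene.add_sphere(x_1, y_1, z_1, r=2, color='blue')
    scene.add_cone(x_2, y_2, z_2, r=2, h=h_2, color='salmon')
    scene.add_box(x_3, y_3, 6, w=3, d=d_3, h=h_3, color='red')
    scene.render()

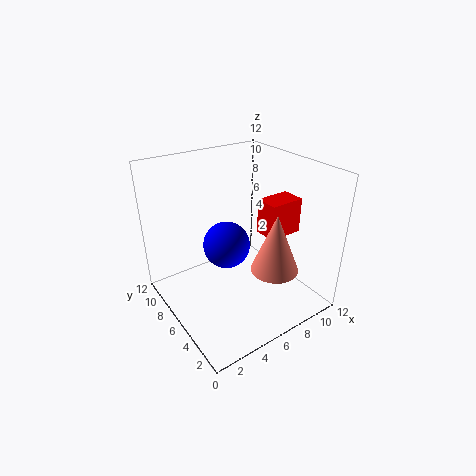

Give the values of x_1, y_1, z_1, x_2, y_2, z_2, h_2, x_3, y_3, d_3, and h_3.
x_1 = 5.5, y_1 = 7, z_1 = 5, x_2 = 8, y_2 = 3.5, z_2 = 3.5, h_2 = 5, x_3 = 8, y_3 = 4, d_3 = 2, h_3 = 3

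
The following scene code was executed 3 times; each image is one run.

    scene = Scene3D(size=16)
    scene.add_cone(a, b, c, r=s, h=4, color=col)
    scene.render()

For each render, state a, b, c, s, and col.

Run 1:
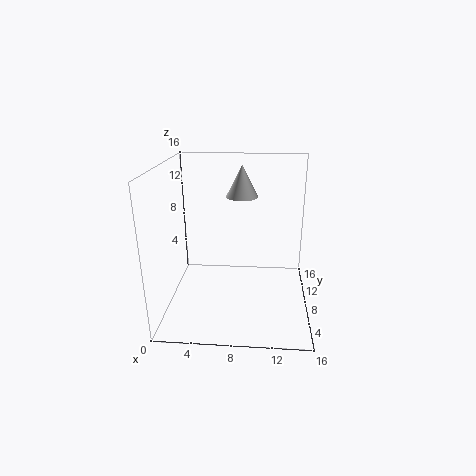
a = 8, b = 14, c = 11, s = 2, col = 'lightgray'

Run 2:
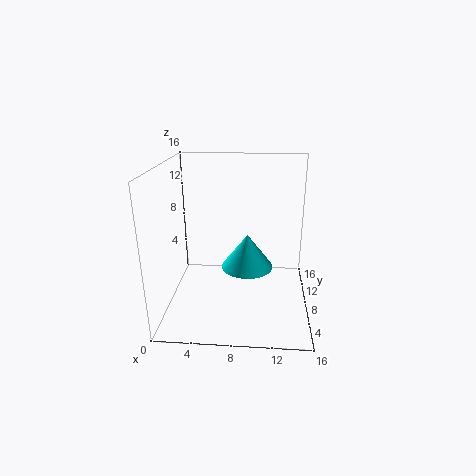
a = 9, b = 9, c = 4, s = 3, col = 'cyan'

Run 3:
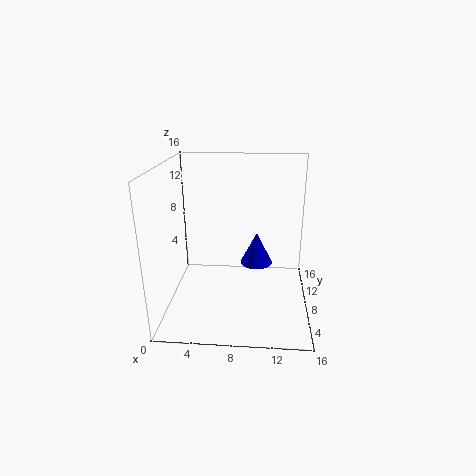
a = 10, b = 12, c = 3, s = 2, col = 'blue'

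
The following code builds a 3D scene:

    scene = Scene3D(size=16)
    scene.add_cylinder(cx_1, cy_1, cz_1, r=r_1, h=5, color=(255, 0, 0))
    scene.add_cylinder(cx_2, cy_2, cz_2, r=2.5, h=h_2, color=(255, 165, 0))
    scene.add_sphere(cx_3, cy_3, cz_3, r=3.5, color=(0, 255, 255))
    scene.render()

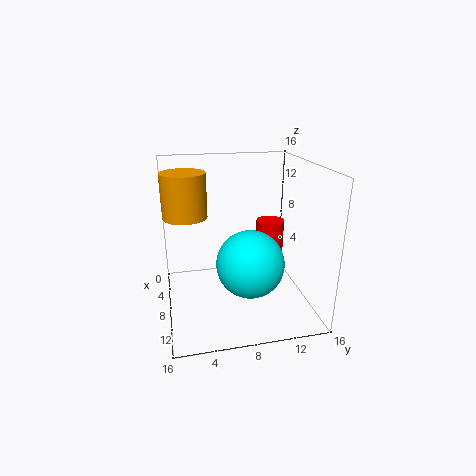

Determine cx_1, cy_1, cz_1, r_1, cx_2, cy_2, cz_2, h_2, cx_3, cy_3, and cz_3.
cx_1 = 8.5
cy_1 = 11.5
cz_1 = 5
r_1 = 1.5
cx_2 = 5.5
cy_2 = 2.5
cz_2 = 10
h_2 = 5
cx_3 = 11.5
cy_3 = 8.5
cz_3 = 6.5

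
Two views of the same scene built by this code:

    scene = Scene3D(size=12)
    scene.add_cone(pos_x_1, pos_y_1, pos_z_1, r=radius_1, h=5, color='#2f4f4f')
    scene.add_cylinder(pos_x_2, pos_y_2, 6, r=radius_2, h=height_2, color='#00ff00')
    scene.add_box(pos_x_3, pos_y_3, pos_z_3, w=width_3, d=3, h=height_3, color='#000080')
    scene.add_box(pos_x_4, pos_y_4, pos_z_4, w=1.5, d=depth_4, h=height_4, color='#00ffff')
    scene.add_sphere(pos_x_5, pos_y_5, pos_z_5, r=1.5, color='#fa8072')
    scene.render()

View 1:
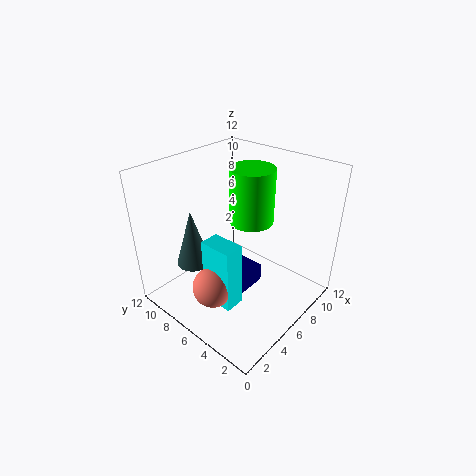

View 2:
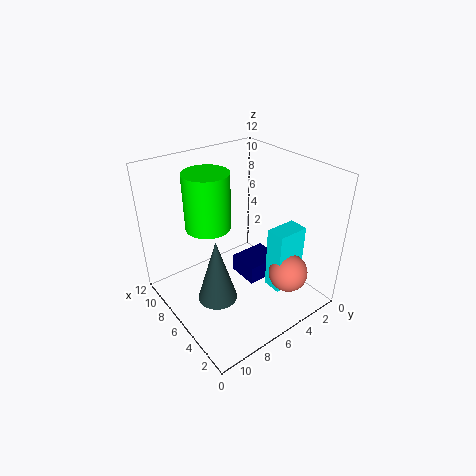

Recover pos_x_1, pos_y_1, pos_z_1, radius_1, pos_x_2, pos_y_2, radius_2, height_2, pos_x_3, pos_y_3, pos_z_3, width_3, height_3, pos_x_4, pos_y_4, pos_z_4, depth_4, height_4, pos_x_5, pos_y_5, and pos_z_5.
pos_x_1 = 4; pos_y_1 = 9.5; pos_z_1 = 3; radius_1 = 1.5; pos_x_2 = 9; pos_y_2 = 7; radius_2 = 2; height_2 = 5; pos_x_3 = 3.5; pos_y_3 = 3.5; pos_z_3 = 3; width_3 = 2.5; height_3 = 1.5; pos_x_4 = 1.5; pos_y_4 = 3; pos_z_4 = 3; depth_4 = 2.5; height_4 = 5; pos_x_5 = 1.5; pos_y_5 = 4.5; pos_z_5 = 4.5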